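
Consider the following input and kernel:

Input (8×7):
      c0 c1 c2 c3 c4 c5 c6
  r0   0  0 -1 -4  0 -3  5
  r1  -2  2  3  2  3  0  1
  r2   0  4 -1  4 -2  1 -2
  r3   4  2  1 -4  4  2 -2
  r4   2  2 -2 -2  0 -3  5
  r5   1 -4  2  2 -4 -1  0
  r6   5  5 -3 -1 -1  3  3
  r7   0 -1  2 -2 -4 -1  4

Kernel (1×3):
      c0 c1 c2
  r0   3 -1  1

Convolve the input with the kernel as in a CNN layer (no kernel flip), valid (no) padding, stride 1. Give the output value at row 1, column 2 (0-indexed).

The receptive field on the input at this output position is [3 2 3]. Elementwise product with the kernel and sum: 3·3 + 2·-1 + 3·1.

10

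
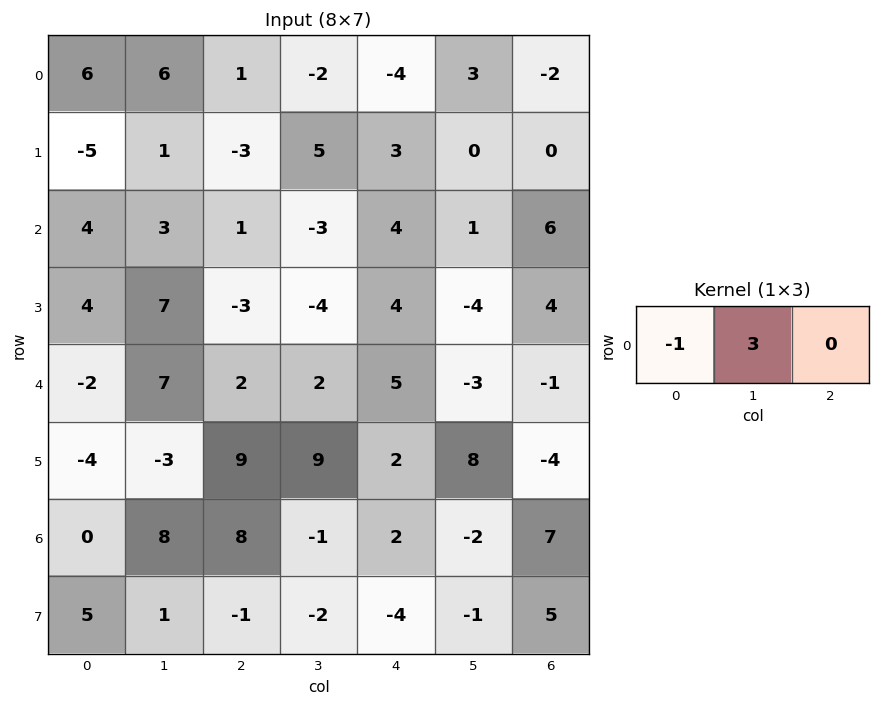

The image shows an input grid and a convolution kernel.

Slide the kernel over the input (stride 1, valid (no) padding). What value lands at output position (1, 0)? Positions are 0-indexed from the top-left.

8

The receptive field on the input at this output position is [-5 1 -3]. Elementwise product with the kernel and sum: -5·-1 + 1·3.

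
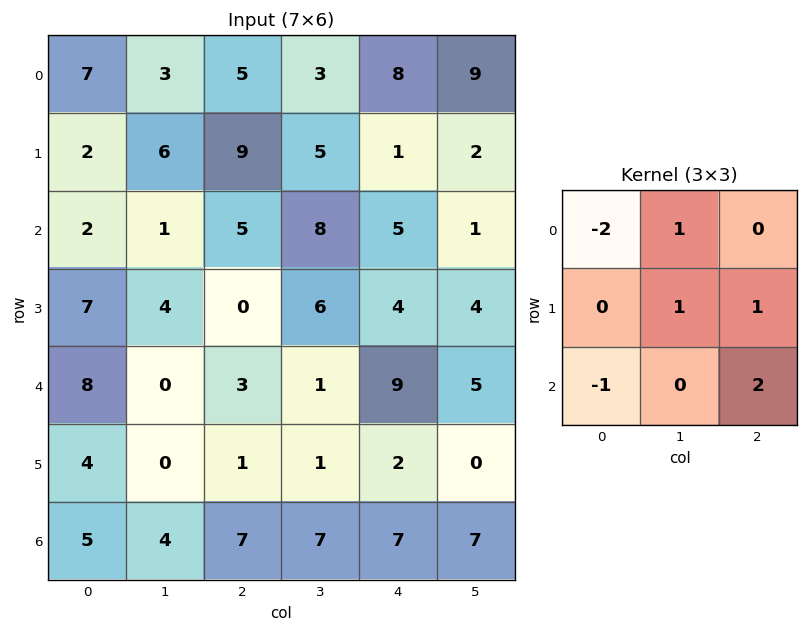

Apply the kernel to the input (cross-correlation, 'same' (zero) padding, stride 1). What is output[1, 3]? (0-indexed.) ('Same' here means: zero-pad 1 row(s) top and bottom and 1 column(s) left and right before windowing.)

4

The receptive field on the zero-padded input at this output position is [5 3 8 / 9 5 1 / 5 8 5]. Elementwise product with the kernel and sum: 5·-2 + 3·1 + 5·1 + 1·1 + 5·-1 + 5·2.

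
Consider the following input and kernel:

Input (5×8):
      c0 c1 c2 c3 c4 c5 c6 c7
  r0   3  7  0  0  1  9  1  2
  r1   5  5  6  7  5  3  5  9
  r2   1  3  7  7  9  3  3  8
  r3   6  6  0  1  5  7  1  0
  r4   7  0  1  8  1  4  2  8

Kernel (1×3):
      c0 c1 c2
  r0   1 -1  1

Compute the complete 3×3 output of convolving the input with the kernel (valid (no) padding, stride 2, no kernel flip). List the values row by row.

Output[0,0]: The receptive field on the input at this output position is [3 7 0]. Elementwise product with the kernel and sum: 3·1 + 7·-1 + 0·1.
Output[0,1]: The receptive field on the input at this output position is [0 0 1]. Elementwise product with the kernel and sum: 0·1 + 0·-1 + 1·1.

-4 1 -7
5 9 9
8 -6 -1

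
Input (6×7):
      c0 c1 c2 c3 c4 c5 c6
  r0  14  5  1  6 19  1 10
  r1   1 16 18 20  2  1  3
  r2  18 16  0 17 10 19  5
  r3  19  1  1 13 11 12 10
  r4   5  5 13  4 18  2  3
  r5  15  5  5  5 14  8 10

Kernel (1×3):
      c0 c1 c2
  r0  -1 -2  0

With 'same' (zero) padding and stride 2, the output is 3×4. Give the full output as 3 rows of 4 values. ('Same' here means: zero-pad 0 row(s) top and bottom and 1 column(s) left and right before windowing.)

-28 -7 -44 -21
-36 -16 -37 -29
-10 -31 -40 -8

Output[0,0]: The receptive field on the zero-padded input at this output position is [0 14 5]. Elementwise product with the kernel and sum: 0·-1 + 14·-2.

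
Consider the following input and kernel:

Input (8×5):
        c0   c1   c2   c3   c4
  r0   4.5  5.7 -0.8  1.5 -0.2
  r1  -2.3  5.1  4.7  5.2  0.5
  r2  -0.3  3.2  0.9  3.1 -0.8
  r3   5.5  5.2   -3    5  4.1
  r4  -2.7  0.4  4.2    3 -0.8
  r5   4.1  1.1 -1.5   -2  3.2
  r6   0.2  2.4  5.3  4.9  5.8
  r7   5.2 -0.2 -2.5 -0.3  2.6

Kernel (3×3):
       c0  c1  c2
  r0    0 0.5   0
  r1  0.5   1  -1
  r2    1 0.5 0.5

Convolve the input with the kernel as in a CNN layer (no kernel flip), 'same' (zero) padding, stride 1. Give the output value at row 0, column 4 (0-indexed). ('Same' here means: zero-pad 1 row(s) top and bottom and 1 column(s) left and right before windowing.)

The receptive field on the zero-padded input at this output position is [0 0 0 / 1.5 -0.2 0 / 5.2 0.5 0]. Elementwise product with the kernel and sum: 0·0.5 + 1.5·0.5 + -0.2·1 + 0·-1 + 5.2·1 + 0.5·0.5 + 0·0.5.

6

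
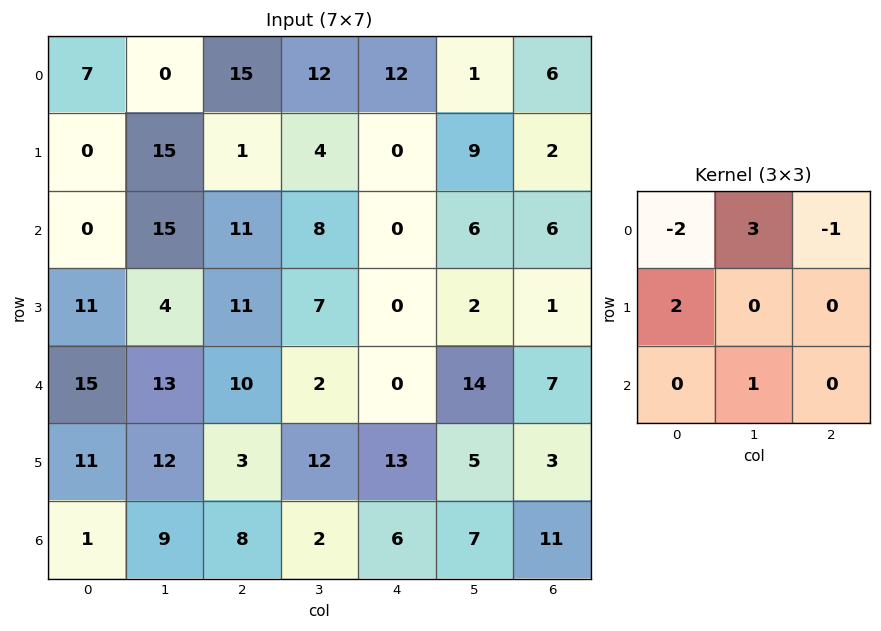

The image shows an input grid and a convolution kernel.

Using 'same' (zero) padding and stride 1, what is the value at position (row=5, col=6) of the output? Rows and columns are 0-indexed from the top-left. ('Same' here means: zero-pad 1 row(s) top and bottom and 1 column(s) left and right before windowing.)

The receptive field on the zero-padded input at this output position is [14 7 0 / 5 3 0 / 7 11 0]. Elementwise product with the kernel and sum: 14·-2 + 7·3 + 0·-1 + 5·2 + 11·1.

14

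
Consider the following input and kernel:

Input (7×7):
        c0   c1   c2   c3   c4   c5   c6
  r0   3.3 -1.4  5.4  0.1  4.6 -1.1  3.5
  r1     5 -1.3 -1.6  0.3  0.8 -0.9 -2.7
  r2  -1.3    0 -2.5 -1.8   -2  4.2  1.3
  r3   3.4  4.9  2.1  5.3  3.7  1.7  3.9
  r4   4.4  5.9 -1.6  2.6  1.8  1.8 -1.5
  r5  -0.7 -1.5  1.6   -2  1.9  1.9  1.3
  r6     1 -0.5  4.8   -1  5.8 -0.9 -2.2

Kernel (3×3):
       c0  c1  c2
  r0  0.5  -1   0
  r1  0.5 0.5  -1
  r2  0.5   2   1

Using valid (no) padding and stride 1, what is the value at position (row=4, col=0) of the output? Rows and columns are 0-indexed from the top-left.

The receptive field on the input at this output position is [4.4 5.9 -1.6 / -0.7 -1.5 1.6 / 1 -0.5 4.8]. Elementwise product with the kernel and sum: 4.4·0.5 + 5.9·-1 + -0.7·0.5 + -1.5·0.5 + 1.6·-1 + 1·0.5 + -0.5·2 + 4.8·1.

-2.1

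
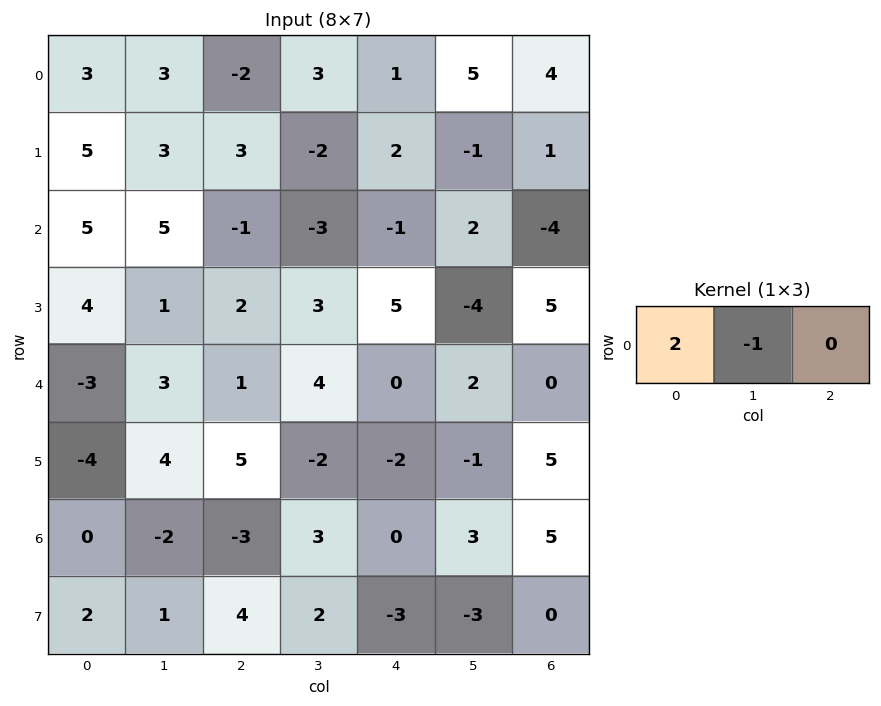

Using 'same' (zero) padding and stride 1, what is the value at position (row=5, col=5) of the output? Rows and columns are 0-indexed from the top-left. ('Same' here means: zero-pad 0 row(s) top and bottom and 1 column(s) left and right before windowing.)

-3

The receptive field on the zero-padded input at this output position is [-2 -1 5]. Elementwise product with the kernel and sum: -2·2 + -1·-1.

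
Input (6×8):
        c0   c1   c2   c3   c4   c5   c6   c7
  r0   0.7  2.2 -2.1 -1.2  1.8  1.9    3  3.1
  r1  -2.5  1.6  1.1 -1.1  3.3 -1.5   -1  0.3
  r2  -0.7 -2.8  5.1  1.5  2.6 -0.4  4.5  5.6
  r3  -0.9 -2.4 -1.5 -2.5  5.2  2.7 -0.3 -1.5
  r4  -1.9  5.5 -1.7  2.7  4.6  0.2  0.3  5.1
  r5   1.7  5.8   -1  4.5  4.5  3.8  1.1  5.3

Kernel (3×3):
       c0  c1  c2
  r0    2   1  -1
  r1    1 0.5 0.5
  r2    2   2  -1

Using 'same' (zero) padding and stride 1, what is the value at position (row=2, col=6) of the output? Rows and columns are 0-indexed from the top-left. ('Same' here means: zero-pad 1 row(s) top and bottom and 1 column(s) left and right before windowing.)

The receptive field on the zero-padded input at this output position is [-1.5 -1 0.3 / -0.4 4.5 5.6 / 2.7 -0.3 -1.5]. Elementwise product with the kernel and sum: -1.5·2 + -1·1 + 0.3·-1 + -0.4·1 + 4.5·0.5 + 5.6·0.5 + 2.7·2 + -0.3·2 + -1.5·-1.

6.65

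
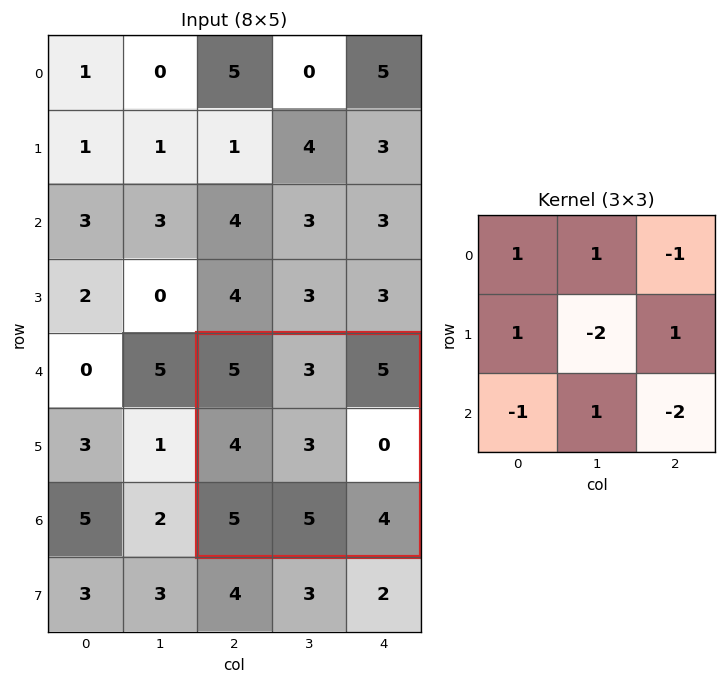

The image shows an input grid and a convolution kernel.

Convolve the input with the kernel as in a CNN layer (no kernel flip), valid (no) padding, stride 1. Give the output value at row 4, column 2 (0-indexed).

-7

The receptive field on the input at this output position is [5 3 5 / 4 3 0 / 5 5 4]. Elementwise product with the kernel and sum: 5·1 + 3·1 + 5·-1 + 4·1 + 3·-2 + 0·1 + 5·-1 + 5·1 + 4·-2.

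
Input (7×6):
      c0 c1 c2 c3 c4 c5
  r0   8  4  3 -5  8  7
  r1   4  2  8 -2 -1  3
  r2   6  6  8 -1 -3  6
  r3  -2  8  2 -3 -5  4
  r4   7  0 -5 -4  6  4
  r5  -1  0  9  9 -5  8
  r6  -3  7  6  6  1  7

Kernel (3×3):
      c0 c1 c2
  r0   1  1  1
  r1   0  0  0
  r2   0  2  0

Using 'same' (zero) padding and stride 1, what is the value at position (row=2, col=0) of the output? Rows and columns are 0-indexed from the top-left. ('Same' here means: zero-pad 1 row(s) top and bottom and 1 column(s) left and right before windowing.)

2

The receptive field on the zero-padded input at this output position is [0 4 2 / 0 6 6 / 0 -2 8]. Elementwise product with the kernel and sum: 0·1 + 4·1 + 2·1 + -2·2.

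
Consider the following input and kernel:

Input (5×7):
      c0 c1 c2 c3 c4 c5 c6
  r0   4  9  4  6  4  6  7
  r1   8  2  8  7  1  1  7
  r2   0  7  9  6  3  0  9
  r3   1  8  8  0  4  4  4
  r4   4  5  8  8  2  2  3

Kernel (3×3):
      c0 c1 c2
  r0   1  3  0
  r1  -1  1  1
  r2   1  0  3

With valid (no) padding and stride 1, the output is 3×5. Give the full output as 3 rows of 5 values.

Output[0,0]: The receptive field on the input at this output position is [4 9 4 / 8 2 8 / 0 7 9]. Elementwise product with the kernel and sum: 4·1 + 9·3 + 8·-1 + 2·1 + 8·1 + 0·1 + 9·3.

60 59 40 19 59
55 42 49 19 26
64 63 37 37 18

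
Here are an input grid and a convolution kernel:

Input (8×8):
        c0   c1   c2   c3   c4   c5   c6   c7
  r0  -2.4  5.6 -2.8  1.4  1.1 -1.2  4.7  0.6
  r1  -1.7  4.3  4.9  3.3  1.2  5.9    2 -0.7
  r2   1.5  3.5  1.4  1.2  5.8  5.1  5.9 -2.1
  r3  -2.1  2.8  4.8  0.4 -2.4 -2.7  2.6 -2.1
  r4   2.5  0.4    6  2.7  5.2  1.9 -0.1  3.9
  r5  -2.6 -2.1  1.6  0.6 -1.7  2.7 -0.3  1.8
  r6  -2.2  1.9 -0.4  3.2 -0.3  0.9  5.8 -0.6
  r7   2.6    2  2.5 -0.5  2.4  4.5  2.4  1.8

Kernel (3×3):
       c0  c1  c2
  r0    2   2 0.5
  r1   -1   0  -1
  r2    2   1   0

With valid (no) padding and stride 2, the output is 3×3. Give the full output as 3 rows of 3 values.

8.3 -4.35 15.65
13.4 20.4 36.85
7.3 22.5 16.45

Output[0,0]: The receptive field on the input at this output position is [-2.4 5.6 -2.8 / -1.7 4.3 4.9 / 1.5 3.5 1.4]. Elementwise product with the kernel and sum: -2.4·2 + 5.6·2 + -2.8·0.5 + -1.7·-1 + 4.9·-1 + 1.5·2 + 3.5·1.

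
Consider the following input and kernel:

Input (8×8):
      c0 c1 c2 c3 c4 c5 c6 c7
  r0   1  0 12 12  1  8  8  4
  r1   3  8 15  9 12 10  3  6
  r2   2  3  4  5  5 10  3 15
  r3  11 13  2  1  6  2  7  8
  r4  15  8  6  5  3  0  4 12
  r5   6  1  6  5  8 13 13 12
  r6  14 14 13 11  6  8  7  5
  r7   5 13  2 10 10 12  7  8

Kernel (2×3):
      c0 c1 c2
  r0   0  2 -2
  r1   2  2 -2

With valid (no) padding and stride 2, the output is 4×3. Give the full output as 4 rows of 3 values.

-32 46 38
42 -6 16
6 10 8
34 14 32

Output[0,0]: The receptive field on the input at this output position is [1 0 12 / 3 8 15]. Elementwise product with the kernel and sum: 0·2 + 12·-2 + 3·2 + 8·2 + 15·-2.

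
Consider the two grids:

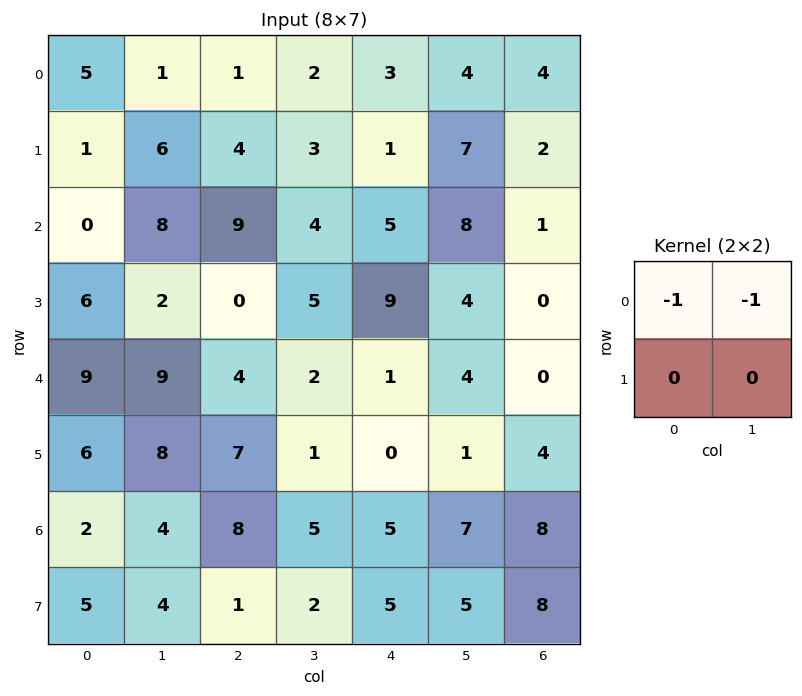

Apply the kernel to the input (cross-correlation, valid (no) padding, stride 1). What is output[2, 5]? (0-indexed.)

The receptive field on the input at this output position is [8 1 / 4 0]. Elementwise product with the kernel and sum: 8·-1 + 1·-1.

-9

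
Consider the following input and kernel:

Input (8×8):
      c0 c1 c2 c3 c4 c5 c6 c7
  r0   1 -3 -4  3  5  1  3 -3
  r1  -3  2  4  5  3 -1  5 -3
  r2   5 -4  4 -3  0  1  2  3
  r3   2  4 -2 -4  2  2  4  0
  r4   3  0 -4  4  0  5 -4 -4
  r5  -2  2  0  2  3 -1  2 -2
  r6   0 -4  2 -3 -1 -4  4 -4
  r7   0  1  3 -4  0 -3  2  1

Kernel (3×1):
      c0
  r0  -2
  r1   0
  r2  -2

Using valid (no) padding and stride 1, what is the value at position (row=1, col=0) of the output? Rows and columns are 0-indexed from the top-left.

The receptive field on the input at this output position is [-3 / 5 / 2]. Elementwise product with the kernel and sum: -3·-2 + 2·-2.

2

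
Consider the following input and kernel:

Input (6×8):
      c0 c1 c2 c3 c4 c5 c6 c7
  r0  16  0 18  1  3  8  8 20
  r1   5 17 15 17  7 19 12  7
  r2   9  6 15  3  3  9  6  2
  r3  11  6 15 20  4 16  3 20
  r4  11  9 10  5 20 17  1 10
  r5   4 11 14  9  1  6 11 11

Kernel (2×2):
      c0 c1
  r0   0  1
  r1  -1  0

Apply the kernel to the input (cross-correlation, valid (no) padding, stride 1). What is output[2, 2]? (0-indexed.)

The receptive field on the input at this output position is [15 3 / 15 20]. Elementwise product with the kernel and sum: 3·1 + 15·-1.

-12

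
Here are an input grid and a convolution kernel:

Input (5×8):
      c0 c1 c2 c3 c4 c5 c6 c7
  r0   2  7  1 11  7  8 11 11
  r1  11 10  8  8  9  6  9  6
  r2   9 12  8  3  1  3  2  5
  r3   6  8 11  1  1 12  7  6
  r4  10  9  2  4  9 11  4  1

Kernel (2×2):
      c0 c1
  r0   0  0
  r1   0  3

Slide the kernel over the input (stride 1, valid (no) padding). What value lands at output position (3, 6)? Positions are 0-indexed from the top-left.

The receptive field on the input at this output position is [7 6 / 4 1]. Elementwise product with the kernel and sum: 1·3.

3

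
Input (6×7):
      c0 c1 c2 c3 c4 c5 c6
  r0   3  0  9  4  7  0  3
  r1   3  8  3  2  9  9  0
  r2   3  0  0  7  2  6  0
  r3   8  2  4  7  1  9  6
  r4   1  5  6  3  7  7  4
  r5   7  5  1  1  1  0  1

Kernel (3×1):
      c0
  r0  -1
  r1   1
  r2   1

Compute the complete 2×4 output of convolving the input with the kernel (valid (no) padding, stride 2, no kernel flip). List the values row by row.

Output[0,0]: The receptive field on the input at this output position is [3 / 3 / 3]. Elementwise product with the kernel and sum: 3·-1 + 3·1 + 3·1.
Output[0,1]: The receptive field on the input at this output position is [9 / 3 / 0]. Elementwise product with the kernel and sum: 9·-1 + 3·1 + 0·1.

3 -6 4 -3
6 10 6 10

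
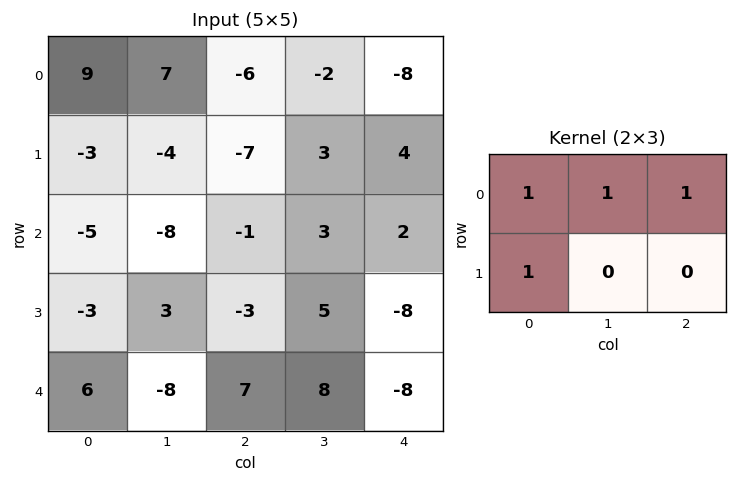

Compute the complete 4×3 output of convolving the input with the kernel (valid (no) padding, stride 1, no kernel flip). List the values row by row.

7 -5 -23
-19 -16 -1
-17 -3 1
3 -3 1

Output[0,0]: The receptive field on the input at this output position is [9 7 -6 / -3 -4 -7]. Elementwise product with the kernel and sum: 9·1 + 7·1 + -6·1 + -3·1.
Output[0,1]: The receptive field on the input at this output position is [7 -6 -2 / -4 -7 3]. Elementwise product with the kernel and sum: 7·1 + -6·1 + -2·1 + -4·1.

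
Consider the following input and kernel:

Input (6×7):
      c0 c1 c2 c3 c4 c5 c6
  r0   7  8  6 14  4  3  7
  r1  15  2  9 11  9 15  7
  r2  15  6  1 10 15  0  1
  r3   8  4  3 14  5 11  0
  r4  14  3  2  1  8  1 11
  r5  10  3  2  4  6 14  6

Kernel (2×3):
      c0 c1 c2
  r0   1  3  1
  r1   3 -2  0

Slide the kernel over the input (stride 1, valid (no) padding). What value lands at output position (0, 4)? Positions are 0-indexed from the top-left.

17

The receptive field on the input at this output position is [4 3 7 / 9 15 7]. Elementwise product with the kernel and sum: 4·1 + 3·3 + 7·1 + 9·3 + 15·-2.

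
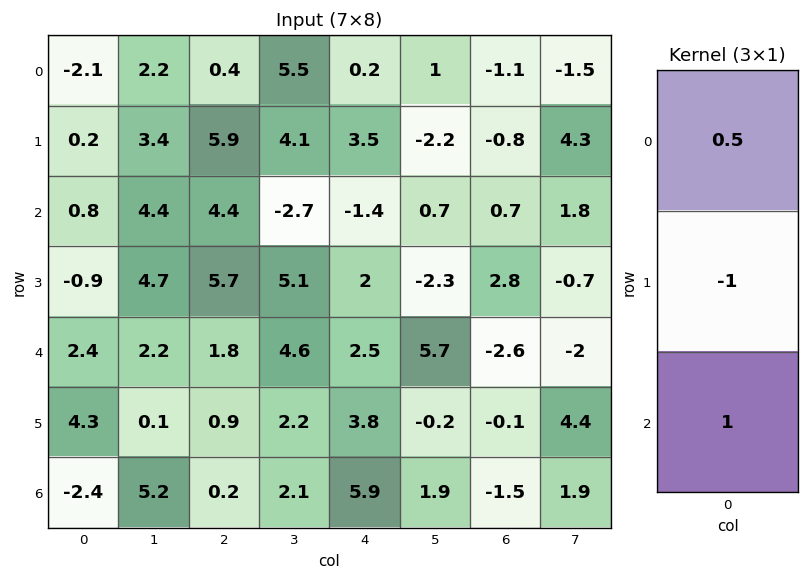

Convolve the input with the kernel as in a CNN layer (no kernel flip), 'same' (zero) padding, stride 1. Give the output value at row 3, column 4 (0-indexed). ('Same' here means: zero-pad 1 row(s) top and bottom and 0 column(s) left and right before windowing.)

-0.2

The receptive field on the zero-padded input at this output position is [-1.4 / 2 / 2.5]. Elementwise product with the kernel and sum: -1.4·0.5 + 2·-1 + 2.5·1.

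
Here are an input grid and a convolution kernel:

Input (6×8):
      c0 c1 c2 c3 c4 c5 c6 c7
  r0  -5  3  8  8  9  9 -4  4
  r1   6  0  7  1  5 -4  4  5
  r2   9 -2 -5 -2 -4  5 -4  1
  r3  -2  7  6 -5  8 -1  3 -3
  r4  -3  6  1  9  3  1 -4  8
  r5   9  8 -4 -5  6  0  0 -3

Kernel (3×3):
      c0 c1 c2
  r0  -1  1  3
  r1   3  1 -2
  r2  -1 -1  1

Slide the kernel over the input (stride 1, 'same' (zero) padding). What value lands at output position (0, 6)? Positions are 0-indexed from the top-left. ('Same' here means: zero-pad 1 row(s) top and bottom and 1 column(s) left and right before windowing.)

The receptive field on the zero-padded input at this output position is [0 0 0 / 9 -4 4 / -4 4 5]. Elementwise product with the kernel and sum: 0·-1 + 0·1 + 0·3 + 9·3 + -4·1 + 4·-2 + -4·-1 + 4·-1 + 5·1.

20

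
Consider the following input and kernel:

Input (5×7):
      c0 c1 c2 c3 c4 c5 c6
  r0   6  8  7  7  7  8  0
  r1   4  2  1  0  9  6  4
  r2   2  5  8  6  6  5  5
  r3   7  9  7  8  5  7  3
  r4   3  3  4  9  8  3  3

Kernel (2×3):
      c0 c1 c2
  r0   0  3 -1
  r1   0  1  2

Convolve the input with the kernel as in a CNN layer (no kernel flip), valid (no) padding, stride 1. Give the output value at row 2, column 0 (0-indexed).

30

The receptive field on the input at this output position is [2 5 8 / 7 9 7]. Elementwise product with the kernel and sum: 5·3 + 8·-1 + 9·1 + 7·2.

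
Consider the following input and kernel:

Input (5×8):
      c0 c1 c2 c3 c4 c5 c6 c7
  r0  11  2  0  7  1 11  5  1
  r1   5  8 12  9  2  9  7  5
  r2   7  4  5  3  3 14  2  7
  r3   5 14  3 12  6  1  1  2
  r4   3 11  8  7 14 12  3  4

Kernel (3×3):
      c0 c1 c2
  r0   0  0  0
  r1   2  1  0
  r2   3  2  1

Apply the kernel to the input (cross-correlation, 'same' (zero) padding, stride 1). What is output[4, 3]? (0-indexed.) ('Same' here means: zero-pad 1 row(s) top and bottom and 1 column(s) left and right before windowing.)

23

The receptive field on the zero-padded input at this output position is [3 12 6 / 8 7 14 / 0 0 0]. Elementwise product with the kernel and sum: 8·2 + 7·1 + 0·3 + 0·2 + 0·1.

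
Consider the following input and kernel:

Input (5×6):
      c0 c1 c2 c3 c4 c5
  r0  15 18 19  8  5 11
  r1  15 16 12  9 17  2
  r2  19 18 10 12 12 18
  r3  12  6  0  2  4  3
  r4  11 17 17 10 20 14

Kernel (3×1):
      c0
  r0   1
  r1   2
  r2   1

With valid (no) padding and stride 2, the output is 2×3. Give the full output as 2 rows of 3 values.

Output[0,0]: The receptive field on the input at this output position is [15 / 15 / 19]. Elementwise product with the kernel and sum: 15·1 + 15·2 + 19·1.
Output[0,1]: The receptive field on the input at this output position is [19 / 12 / 10]. Elementwise product with the kernel and sum: 19·1 + 12·2 + 10·1.

64 53 51
54 27 40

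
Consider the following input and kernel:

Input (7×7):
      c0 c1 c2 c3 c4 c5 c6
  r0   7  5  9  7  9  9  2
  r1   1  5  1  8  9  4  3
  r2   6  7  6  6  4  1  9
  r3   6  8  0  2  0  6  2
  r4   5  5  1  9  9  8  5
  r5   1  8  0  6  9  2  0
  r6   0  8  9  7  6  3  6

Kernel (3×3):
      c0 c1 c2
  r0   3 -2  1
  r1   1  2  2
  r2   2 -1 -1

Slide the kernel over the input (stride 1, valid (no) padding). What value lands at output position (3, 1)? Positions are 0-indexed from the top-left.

61

The receptive field on the input at this output position is [8 0 2 / 5 1 9 / 8 0 6]. Elementwise product with the kernel and sum: 8·3 + 0·-2 + 2·1 + 5·1 + 1·2 + 9·2 + 8·2 + 0·-1 + 6·-1.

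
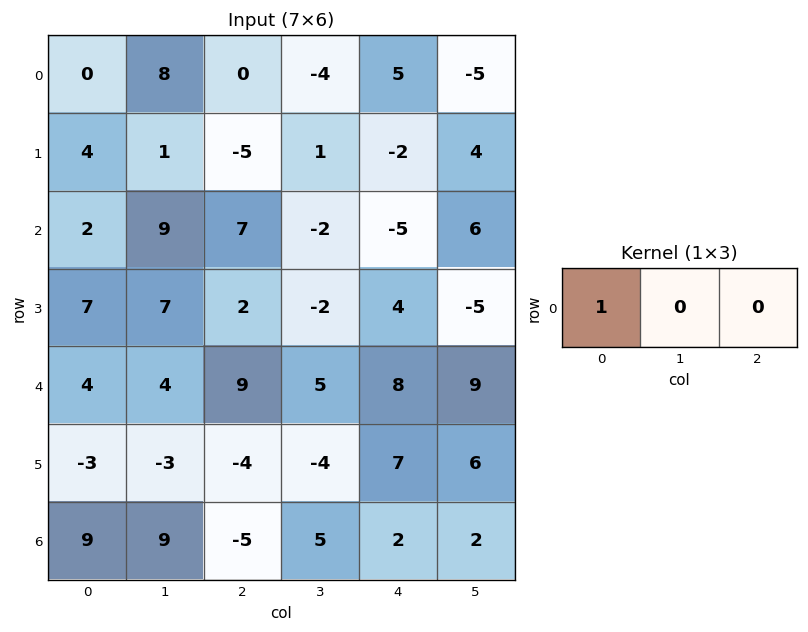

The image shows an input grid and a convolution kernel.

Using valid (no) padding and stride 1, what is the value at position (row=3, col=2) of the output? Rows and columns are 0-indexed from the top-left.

2

The receptive field on the input at this output position is [2 -2 4]. Elementwise product with the kernel and sum: 2·1.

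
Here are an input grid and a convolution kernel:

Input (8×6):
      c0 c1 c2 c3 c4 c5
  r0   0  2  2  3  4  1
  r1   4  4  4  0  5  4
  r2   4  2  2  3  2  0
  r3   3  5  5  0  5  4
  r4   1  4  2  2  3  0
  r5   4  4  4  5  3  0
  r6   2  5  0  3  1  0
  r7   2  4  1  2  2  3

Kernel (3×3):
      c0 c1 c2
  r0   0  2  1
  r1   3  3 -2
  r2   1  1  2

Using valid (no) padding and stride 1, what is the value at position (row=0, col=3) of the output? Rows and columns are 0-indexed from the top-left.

The receptive field on the input at this output position is [3 4 1 / 0 5 4 / 3 2 0]. Elementwise product with the kernel and sum: 4·2 + 1·1 + 0·3 + 5·3 + 4·-2 + 3·1 + 2·1 + 0·2.

21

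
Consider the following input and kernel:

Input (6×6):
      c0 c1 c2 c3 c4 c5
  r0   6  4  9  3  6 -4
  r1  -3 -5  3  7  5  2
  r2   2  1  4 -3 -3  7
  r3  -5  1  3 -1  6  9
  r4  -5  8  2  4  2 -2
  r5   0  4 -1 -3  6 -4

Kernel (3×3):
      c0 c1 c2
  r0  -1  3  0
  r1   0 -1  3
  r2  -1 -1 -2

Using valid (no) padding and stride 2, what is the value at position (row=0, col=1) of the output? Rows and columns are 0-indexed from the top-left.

The receptive field on the input at this output position is [9 3 6 / 3 7 5 / 4 -3 -3]. Elementwise product with the kernel and sum: 9·-1 + 3·3 + 7·-1 + 5·3 + 4·-1 + -3·-1 + -3·-2.

13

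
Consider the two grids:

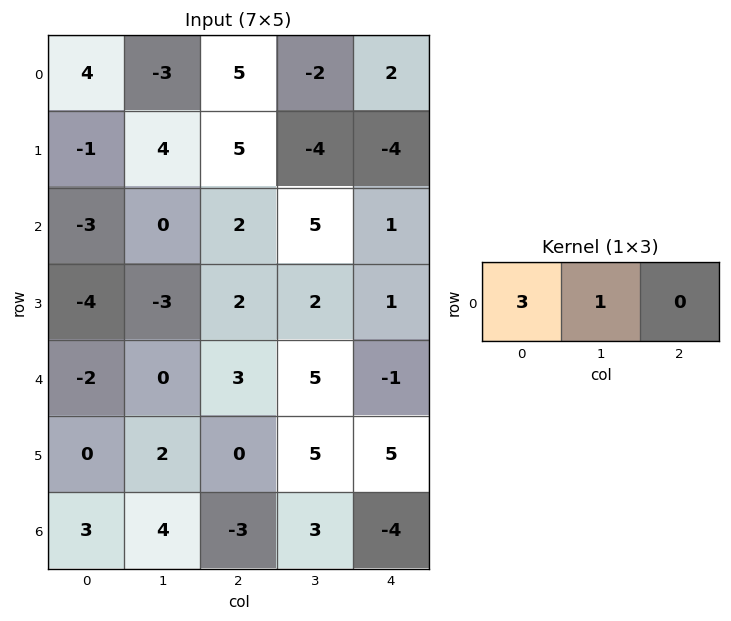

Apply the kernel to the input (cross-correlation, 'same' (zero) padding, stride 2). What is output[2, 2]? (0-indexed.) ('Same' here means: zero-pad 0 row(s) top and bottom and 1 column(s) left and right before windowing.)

The receptive field on the zero-padded input at this output position is [5 -1 0]. Elementwise product with the kernel and sum: 5·3 + -1·1.

14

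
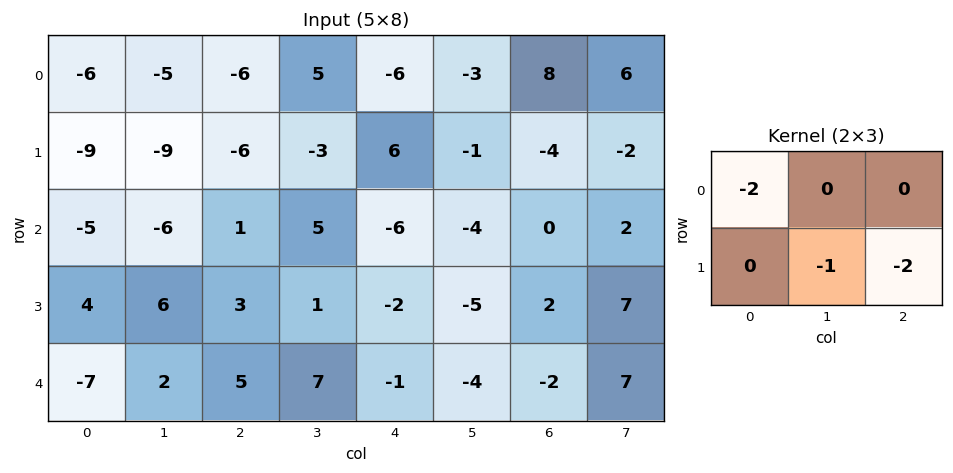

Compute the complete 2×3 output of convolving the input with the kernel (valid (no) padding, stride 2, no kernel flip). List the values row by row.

Output[0,0]: The receptive field on the input at this output position is [-6 -5 -6 / -9 -9 -6]. Elementwise product with the kernel and sum: -6·-2 + -9·-1 + -6·-2.
Output[0,1]: The receptive field on the input at this output position is [-6 5 -6 / -6 -3 6]. Elementwise product with the kernel and sum: -6·-2 + -3·-1 + 6·-2.

33 3 21
-2 1 13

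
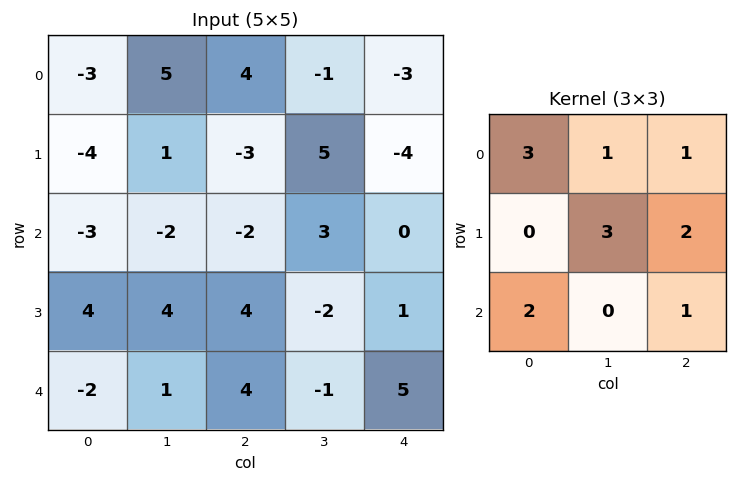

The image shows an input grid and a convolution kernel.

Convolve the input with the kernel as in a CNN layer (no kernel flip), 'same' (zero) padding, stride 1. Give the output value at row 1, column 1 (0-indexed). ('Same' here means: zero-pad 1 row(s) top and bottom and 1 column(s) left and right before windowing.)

The receptive field on the zero-padded input at this output position is [-3 5 4 / -4 1 -3 / -3 -2 -2]. Elementwise product with the kernel and sum: -3·3 + 5·1 + 4·1 + 1·3 + -3·2 + -3·2 + -2·1.

-11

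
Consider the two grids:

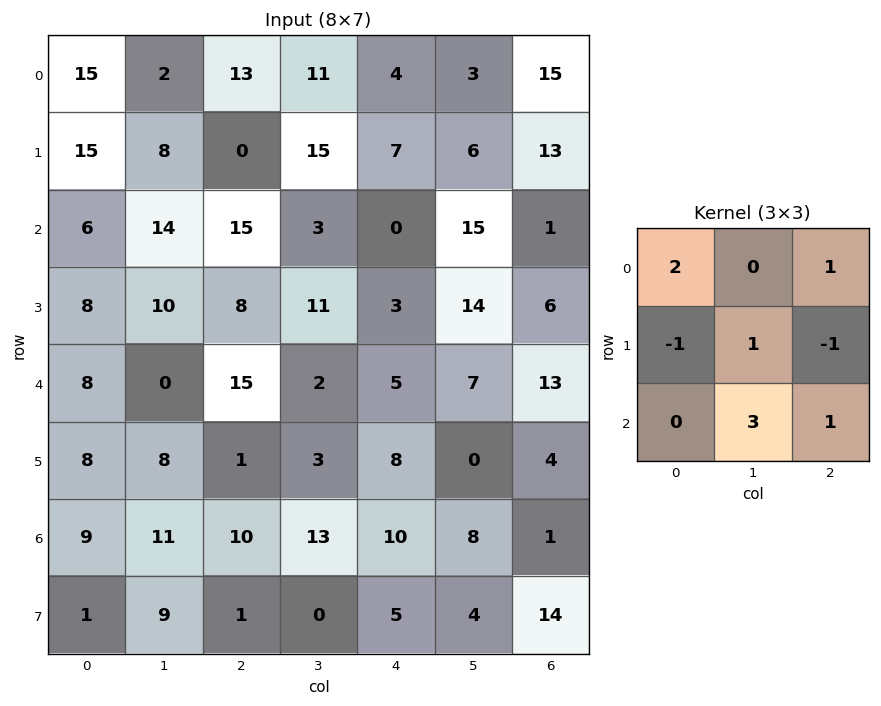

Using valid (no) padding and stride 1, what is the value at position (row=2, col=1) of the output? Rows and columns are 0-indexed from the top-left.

The receptive field on the input at this output position is [14 15 3 / 10 8 11 / 0 15 2]. Elementwise product with the kernel and sum: 14·2 + 3·1 + 10·-1 + 8·1 + 11·-1 + 15·3 + 2·1.

65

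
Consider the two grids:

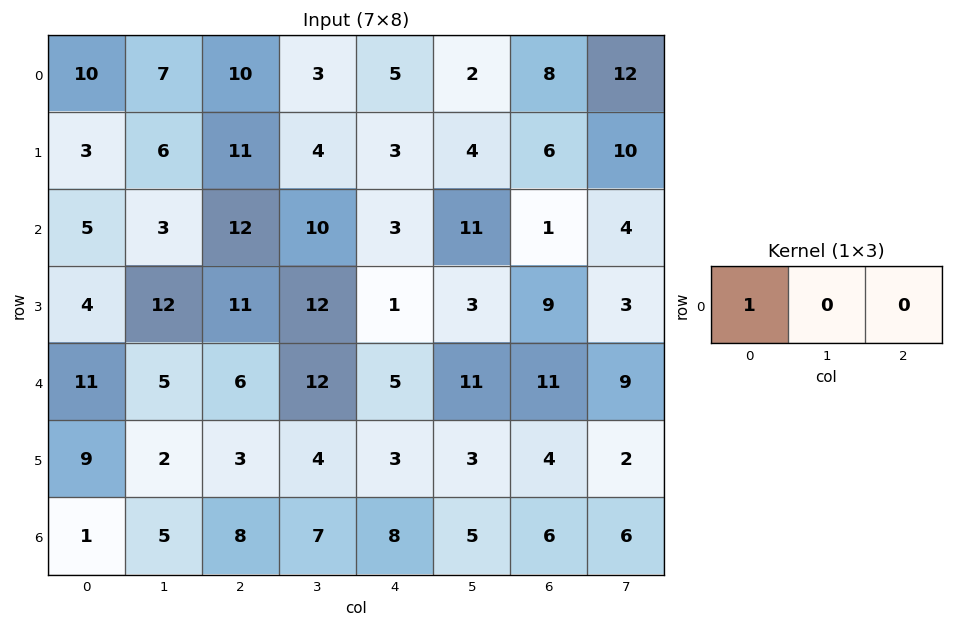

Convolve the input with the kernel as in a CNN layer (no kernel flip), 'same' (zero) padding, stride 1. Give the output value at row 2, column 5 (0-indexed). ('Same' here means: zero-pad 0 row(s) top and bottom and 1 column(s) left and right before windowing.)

3

The receptive field on the zero-padded input at this output position is [3 11 1]. Elementwise product with the kernel and sum: 3·1.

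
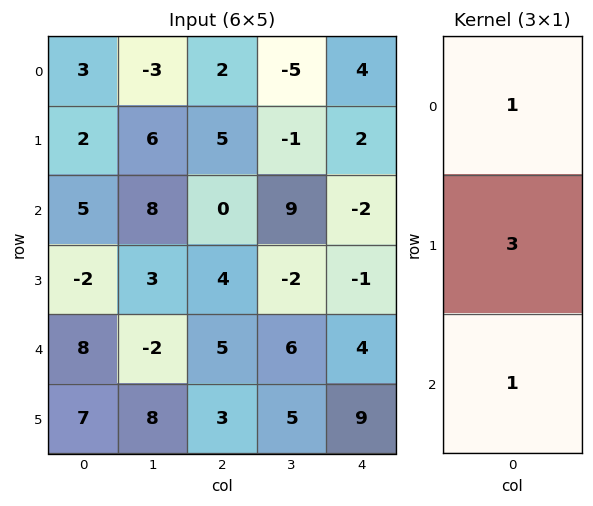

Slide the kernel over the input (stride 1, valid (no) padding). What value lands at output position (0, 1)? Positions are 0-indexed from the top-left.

23

The receptive field on the input at this output position is [-3 / 6 / 8]. Elementwise product with the kernel and sum: -3·1 + 6·3 + 8·1.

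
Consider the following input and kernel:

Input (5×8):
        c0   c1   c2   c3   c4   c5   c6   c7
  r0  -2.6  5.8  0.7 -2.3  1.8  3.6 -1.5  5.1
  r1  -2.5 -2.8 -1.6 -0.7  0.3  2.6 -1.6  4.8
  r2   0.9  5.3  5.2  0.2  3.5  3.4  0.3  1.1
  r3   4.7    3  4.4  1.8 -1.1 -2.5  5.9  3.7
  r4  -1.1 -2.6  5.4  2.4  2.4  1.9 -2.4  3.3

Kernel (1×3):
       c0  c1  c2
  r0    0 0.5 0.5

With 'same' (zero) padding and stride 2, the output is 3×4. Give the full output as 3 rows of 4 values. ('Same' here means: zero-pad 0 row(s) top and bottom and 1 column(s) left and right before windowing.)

Output[0,0]: The receptive field on the zero-padded input at this output position is [0 -2.6 5.8]. Elementwise product with the kernel and sum: -2.6·0.5 + 5.8·0.5.

1.6 -0.8 2.7 1.8
3.1 2.7 3.45 0.7
-1.85 3.9 2.15 0.45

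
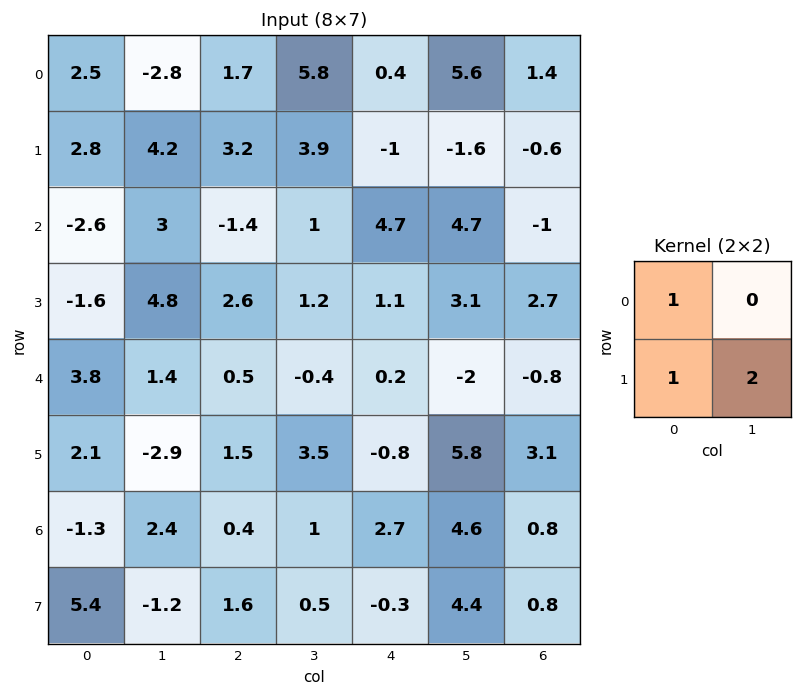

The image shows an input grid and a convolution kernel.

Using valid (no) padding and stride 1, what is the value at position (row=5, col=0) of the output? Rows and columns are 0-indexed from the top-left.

The receptive field on the input at this output position is [2.1 -2.9 / -1.3 2.4]. Elementwise product with the kernel and sum: 2.1·1 + -1.3·1 + 2.4·2.

5.6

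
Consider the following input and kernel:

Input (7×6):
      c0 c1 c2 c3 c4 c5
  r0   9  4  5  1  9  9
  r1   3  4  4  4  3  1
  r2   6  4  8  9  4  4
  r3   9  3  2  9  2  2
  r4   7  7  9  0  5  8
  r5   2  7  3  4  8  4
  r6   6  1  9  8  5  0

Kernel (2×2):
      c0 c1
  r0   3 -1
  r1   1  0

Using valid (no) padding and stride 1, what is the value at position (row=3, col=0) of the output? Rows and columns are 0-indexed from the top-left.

The receptive field on the input at this output position is [9 3 / 7 7]. Elementwise product with the kernel and sum: 9·3 + 3·-1 + 7·1.

31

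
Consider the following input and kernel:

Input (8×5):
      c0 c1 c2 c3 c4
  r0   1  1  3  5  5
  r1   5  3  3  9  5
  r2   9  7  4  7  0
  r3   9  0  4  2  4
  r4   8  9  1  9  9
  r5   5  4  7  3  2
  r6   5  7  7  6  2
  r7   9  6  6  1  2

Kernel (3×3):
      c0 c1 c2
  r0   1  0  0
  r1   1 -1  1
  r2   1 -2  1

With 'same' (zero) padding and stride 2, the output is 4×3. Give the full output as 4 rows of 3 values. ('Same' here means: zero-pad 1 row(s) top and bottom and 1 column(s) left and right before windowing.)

Output[0,0]: The receptive field on the zero-padded input at this output position is [0 0 0 / 0 1 1 / 0 5 3]. Elementwise product with the kernel and sum: 0·1 + 0·1 + 1·-1 + 1·1 + 0·1 + 5·-2 + 3·1.

-7 9 -1
-20 7 10
-5 10 1
-10 5 4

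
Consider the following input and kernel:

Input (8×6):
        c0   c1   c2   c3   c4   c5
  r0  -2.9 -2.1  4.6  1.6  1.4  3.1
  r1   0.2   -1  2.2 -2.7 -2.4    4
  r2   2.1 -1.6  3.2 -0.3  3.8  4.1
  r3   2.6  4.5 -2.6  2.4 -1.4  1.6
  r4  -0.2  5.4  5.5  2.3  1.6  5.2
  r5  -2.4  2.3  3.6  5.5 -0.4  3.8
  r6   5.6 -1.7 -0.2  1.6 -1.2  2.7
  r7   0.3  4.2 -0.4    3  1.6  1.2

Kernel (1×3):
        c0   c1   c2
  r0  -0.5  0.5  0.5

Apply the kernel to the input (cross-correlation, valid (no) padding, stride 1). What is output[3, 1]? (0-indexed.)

The receptive field on the input at this output position is [4.5 -2.6 2.4]. Elementwise product with the kernel and sum: 4.5·-0.5 + -2.6·0.5 + 2.4·0.5.

-2.35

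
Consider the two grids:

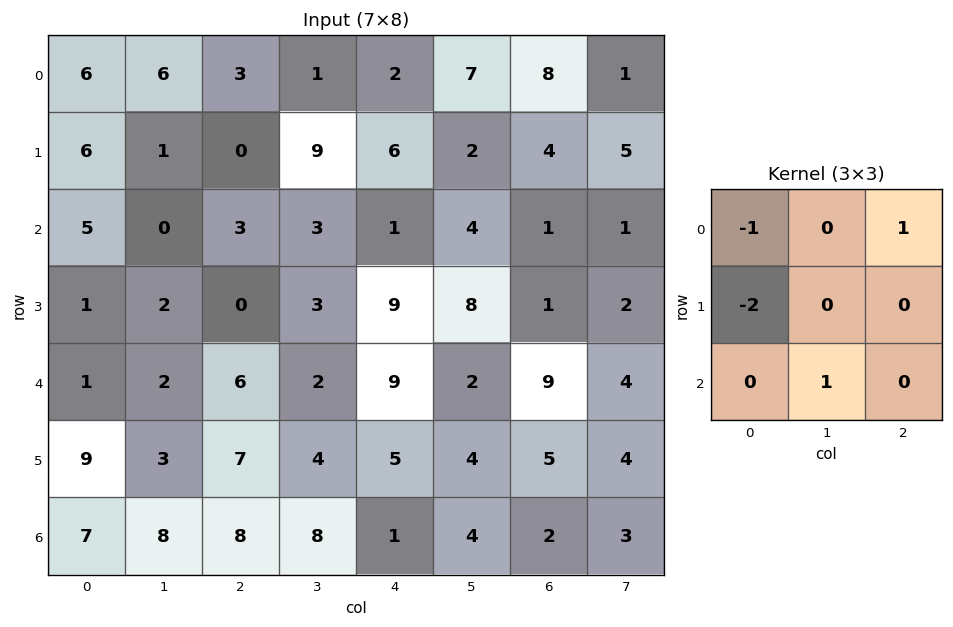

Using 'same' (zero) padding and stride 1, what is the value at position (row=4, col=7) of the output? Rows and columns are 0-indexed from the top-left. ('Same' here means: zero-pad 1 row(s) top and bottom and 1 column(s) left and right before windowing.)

The receptive field on the zero-padded input at this output position is [1 2 0 / 9 4 0 / 5 4 0]. Elementwise product with the kernel and sum: 1·-1 + 0·1 + 9·-2 + 4·1.

-15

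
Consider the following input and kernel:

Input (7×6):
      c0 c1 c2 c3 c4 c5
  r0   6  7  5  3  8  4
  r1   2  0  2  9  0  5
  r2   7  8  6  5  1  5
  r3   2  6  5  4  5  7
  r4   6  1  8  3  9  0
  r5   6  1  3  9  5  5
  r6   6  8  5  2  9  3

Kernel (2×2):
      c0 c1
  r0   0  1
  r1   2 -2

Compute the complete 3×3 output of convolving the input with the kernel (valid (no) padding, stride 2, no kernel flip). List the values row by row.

11 -11 -6
0 7 1
11 -9 0

Output[0,0]: The receptive field on the input at this output position is [6 7 / 2 0]. Elementwise product with the kernel and sum: 7·1 + 2·2 + 0·-2.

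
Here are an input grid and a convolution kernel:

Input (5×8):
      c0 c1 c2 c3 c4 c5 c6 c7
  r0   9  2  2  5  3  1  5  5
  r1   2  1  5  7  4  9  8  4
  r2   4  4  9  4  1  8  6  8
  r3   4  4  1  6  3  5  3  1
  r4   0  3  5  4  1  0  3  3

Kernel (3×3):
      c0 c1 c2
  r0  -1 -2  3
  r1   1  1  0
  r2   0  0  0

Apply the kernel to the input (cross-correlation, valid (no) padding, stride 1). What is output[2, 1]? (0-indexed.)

The receptive field on the input at this output position is [4 9 4 / 4 1 6 / 3 5 4]. Elementwise product with the kernel and sum: 4·-1 + 9·-2 + 4·3 + 4·1 + 1·1.

-5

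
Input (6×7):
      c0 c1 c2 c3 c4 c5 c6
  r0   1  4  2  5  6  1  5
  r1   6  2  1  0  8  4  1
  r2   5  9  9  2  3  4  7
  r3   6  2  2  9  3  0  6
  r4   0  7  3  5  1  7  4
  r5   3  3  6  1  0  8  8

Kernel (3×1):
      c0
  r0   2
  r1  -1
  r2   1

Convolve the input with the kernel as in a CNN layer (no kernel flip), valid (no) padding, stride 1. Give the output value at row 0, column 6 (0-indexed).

The receptive field on the input at this output position is [5 / 1 / 7]. Elementwise product with the kernel and sum: 5·2 + 1·-1 + 7·1.

16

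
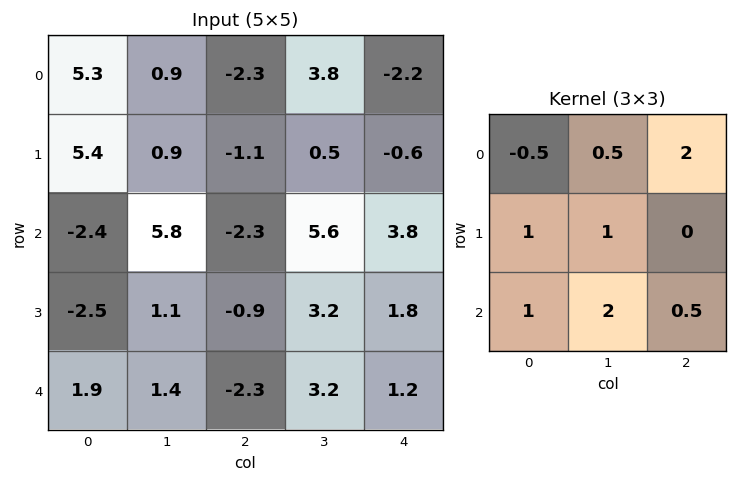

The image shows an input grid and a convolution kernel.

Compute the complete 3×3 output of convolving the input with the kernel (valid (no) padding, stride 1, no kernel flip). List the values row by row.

Output[0,0]: The receptive field on the input at this output position is [5.3 0.9 -2.3 / 5.4 0.9 -1.1 / -2.4 5.8 -2.3]. Elementwise product with the kernel and sum: 5.3·-0.5 + 0.9·0.5 + -2.3·2 + 5.4·1 + 0.9·1 + -2.4·1 + 5.8·2 + -2.3·0.5.

7.55 9.8 8.85
-1.8 4.4 9.3
1.65 5.75 18.55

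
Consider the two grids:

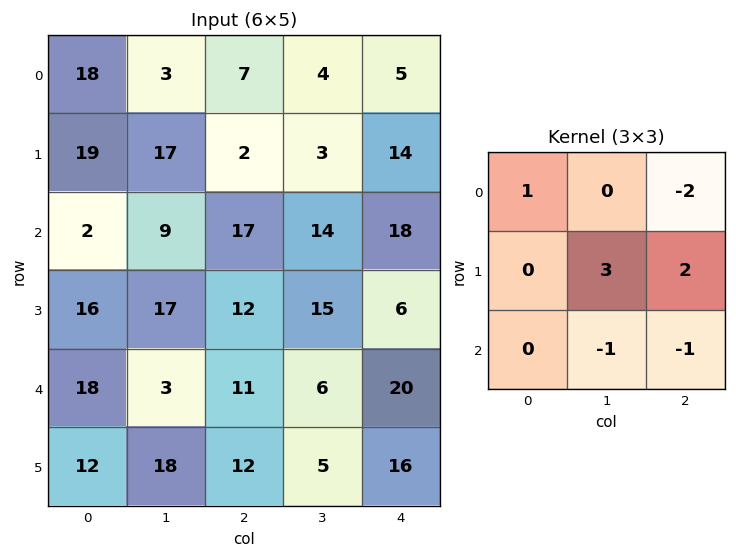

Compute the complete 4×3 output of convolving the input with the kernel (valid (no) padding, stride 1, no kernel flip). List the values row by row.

Output[0,0]: The receptive field on the input at this output position is [18 3 7 / 19 17 2 / 2 9 17]. Elementwise product with the kernel and sum: 18·1 + 7·-2 + 17·3 + 2·2 + 9·-1 + 17·-1.

33 -24 2
47 63 31
29 30 12
-7 15 37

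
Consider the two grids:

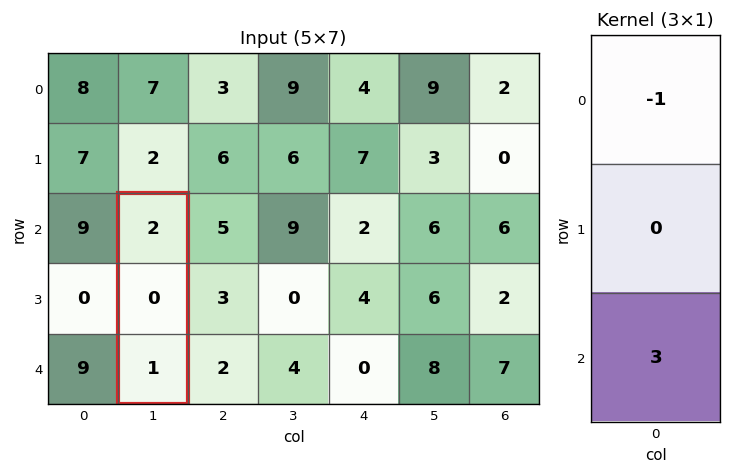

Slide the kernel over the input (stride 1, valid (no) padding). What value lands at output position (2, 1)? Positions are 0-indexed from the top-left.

The receptive field on the input at this output position is [2 / 0 / 1]. Elementwise product with the kernel and sum: 2·-1 + 1·3.

1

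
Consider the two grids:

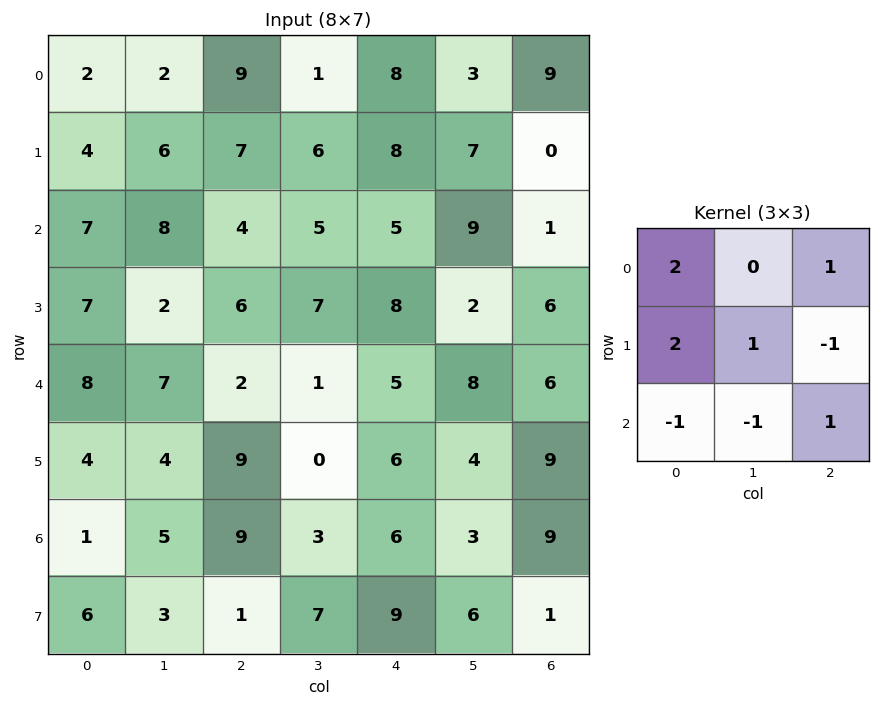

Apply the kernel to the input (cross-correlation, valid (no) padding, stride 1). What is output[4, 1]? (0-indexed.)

21

The receptive field on the input at this output position is [7 2 1 / 4 9 0 / 5 9 3]. Elementwise product with the kernel and sum: 7·2 + 1·1 + 4·2 + 9·1 + 0·-1 + 5·-1 + 9·-1 + 3·1.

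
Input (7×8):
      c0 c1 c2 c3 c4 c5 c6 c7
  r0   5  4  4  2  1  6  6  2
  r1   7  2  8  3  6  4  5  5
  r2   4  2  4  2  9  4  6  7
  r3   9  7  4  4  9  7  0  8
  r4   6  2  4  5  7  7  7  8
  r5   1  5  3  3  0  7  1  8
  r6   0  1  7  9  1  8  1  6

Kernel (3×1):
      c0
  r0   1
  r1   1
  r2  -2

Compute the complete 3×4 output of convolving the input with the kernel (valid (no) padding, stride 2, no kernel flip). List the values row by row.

4 4 -11 -1
1 0 4 -8
7 -7 5 6

Output[0,0]: The receptive field on the input at this output position is [5 / 7 / 4]. Elementwise product with the kernel and sum: 5·1 + 7·1 + 4·-2.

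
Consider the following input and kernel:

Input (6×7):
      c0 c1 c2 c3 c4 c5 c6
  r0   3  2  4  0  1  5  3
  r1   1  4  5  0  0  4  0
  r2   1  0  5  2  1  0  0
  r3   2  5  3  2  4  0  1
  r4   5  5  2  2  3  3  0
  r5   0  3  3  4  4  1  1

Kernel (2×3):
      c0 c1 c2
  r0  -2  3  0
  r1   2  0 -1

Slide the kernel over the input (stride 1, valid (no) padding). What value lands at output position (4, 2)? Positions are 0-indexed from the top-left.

4

The receptive field on the input at this output position is [2 2 3 / 3 4 4]. Elementwise product with the kernel and sum: 2·-2 + 2·3 + 3·2 + 4·-1.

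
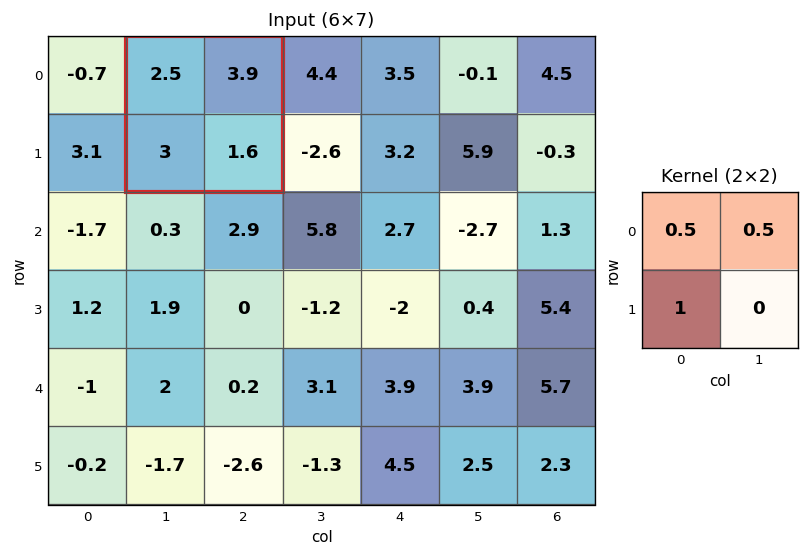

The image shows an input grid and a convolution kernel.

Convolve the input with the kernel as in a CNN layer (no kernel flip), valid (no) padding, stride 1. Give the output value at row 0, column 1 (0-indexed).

The receptive field on the input at this output position is [2.5 3.9 / 3 1.6]. Elementwise product with the kernel and sum: 2.5·0.5 + 3.9·0.5 + 3·1.

6.2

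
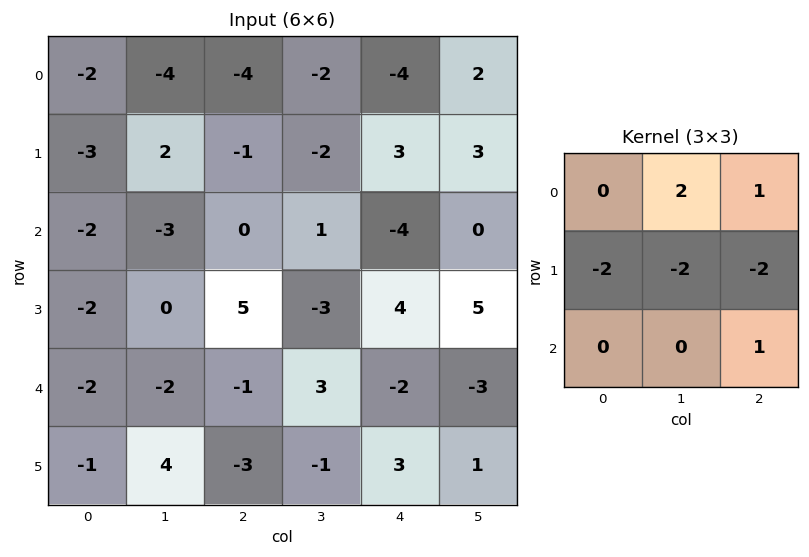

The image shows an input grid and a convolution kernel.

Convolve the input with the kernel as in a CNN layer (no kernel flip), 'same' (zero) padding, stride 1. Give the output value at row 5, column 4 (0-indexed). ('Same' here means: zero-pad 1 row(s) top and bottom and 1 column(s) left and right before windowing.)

The receptive field on the zero-padded input at this output position is [3 -2 -3 / -1 3 1 / 0 0 0]. Elementwise product with the kernel and sum: -2·2 + -3·1 + -1·-2 + 3·-2 + 1·-2 + 0·1.

-13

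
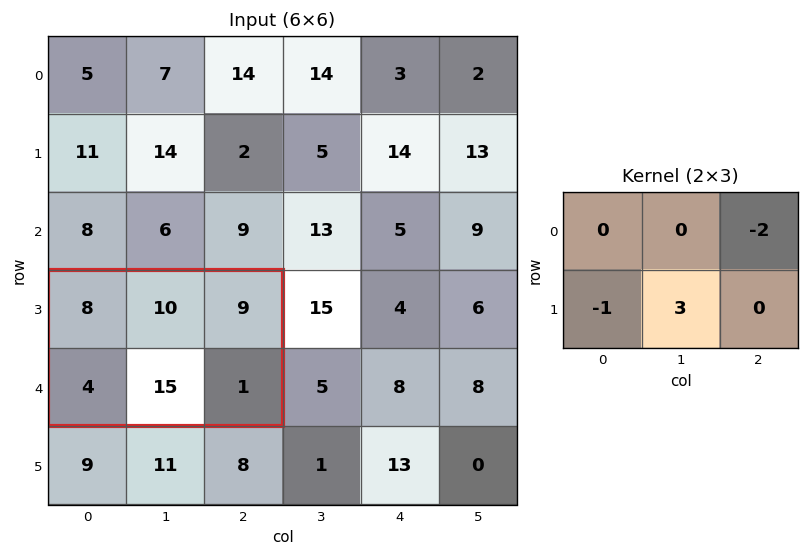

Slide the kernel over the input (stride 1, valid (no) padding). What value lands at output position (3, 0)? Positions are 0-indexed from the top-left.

The receptive field on the input at this output position is [8 10 9 / 4 15 1]. Elementwise product with the kernel and sum: 9·-2 + 4·-1 + 15·3.

23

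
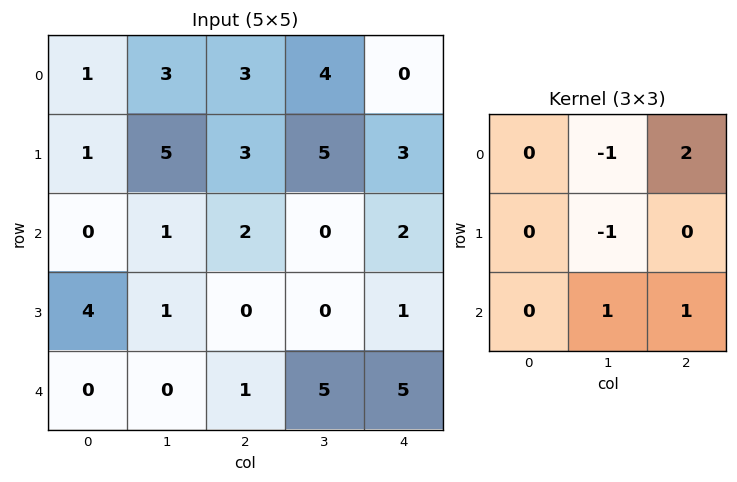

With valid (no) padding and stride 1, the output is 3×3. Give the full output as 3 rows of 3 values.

Output[0,0]: The receptive field on the input at this output position is [1 3 3 / 1 5 3 / 0 1 2]. Elementwise product with the kernel and sum: 3·-1 + 3·2 + 5·-1 + 1·1 + 2·1.

1 4 -7
1 5 2
3 4 14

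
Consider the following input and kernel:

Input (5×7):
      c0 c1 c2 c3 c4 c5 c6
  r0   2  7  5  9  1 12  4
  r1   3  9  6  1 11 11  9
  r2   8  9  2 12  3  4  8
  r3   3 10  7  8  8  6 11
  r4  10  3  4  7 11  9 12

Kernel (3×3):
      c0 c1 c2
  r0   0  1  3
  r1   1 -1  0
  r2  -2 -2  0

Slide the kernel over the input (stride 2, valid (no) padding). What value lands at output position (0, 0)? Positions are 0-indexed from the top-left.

-18

The receptive field on the input at this output position is [2 7 5 / 3 9 6 / 8 9 2]. Elementwise product with the kernel and sum: 7·1 + 5·3 + 3·1 + 9·-1 + 8·-2 + 9·-2.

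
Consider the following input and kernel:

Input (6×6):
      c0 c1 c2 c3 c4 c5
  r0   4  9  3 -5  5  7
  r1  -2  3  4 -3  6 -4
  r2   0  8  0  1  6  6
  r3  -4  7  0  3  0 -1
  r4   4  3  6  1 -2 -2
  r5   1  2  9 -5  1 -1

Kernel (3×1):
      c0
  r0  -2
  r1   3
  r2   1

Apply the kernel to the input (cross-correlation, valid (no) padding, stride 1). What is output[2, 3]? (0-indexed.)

8

The receptive field on the input at this output position is [1 / 3 / 1]. Elementwise product with the kernel and sum: 1·-2 + 3·3 + 1·1.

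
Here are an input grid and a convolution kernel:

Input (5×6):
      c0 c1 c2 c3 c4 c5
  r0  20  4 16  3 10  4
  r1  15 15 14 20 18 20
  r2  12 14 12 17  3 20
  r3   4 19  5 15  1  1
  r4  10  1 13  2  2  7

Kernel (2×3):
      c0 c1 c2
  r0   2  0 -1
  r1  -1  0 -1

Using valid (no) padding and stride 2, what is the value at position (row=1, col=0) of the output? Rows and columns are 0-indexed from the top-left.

3

The receptive field on the input at this output position is [12 14 12 / 4 19 5]. Elementwise product with the kernel and sum: 12·2 + 12·-1 + 4·-1 + 5·-1.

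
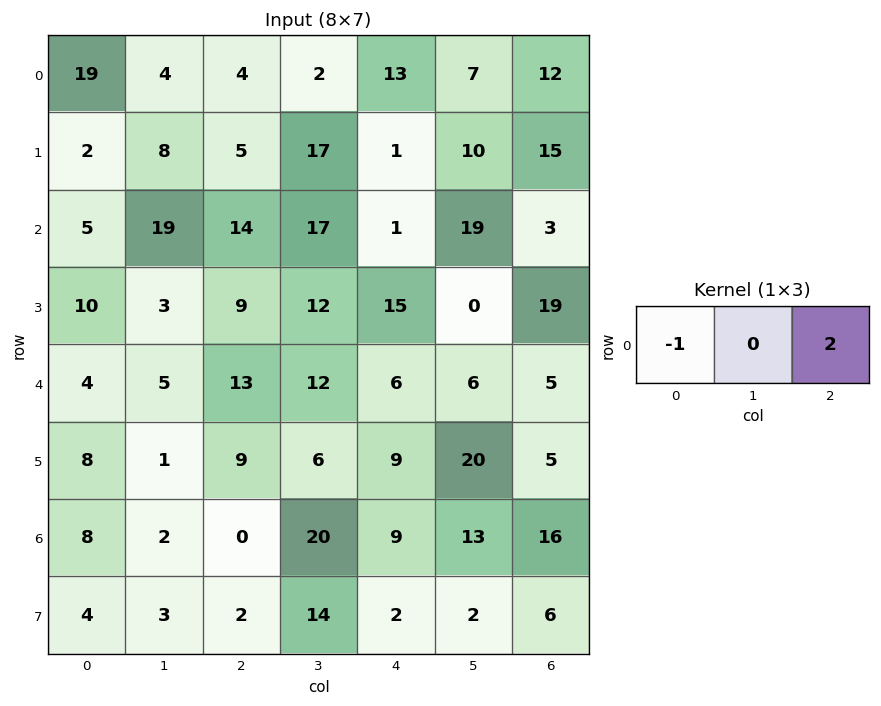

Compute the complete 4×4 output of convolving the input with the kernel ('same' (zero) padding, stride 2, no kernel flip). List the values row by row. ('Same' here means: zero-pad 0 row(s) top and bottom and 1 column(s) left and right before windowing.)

8 0 12 -7
38 15 21 -19
10 19 0 -6
4 38 6 -13

Output[0,0]: The receptive field on the zero-padded input at this output position is [0 19 4]. Elementwise product with the kernel and sum: 0·-1 + 4·2.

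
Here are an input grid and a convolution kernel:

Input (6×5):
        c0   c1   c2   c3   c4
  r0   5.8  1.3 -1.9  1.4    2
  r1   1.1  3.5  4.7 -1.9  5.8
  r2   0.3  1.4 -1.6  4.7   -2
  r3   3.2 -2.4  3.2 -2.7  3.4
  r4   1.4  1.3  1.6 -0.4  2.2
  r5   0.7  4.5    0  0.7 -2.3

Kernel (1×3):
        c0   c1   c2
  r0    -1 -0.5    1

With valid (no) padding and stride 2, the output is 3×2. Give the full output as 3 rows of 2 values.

Output[0,0]: The receptive field on the input at this output position is [5.8 1.3 -1.9]. Elementwise product with the kernel and sum: 5.8·-1 + 1.3·-0.5 + -1.9·1.
Output[0,1]: The receptive field on the input at this output position is [-1.9 1.4 2]. Elementwise product with the kernel and sum: -1.9·-1 + 1.4·-0.5 + 2·1.

-8.35 3.2
-2.6 -2.75
-0.45 0.8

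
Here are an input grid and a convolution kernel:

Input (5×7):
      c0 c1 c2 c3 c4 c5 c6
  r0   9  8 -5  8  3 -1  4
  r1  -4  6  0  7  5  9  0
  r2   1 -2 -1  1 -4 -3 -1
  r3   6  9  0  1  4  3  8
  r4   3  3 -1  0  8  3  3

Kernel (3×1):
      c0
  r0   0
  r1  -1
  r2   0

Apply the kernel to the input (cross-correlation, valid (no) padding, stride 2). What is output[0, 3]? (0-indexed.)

The receptive field on the input at this output position is [4 / 0 / -1]. Elementwise product with the kernel and sum: 0·-1.

0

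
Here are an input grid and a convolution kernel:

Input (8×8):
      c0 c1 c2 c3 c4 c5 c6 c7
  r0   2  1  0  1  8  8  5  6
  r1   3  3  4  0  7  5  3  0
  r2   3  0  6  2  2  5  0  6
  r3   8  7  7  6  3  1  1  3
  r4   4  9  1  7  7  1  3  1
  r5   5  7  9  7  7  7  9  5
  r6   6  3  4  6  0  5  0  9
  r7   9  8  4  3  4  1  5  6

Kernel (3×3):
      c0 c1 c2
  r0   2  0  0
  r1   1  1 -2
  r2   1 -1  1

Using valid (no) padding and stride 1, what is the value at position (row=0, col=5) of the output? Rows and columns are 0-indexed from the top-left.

35

The receptive field on the input at this output position is [8 5 6 / 5 3 0 / 5 0 6]. Elementwise product with the kernel and sum: 8·2 + 5·1 + 3·1 + 0·-2 + 5·1 + 0·-1 + 6·1.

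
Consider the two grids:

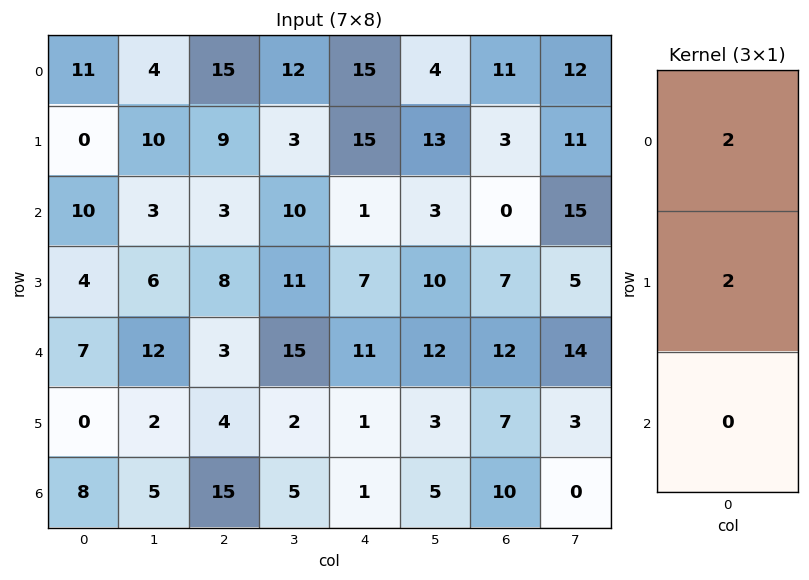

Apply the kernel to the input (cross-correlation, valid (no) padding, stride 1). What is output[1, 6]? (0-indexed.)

6

The receptive field on the input at this output position is [3 / 0 / 7]. Elementwise product with the kernel and sum: 3·2 + 0·2.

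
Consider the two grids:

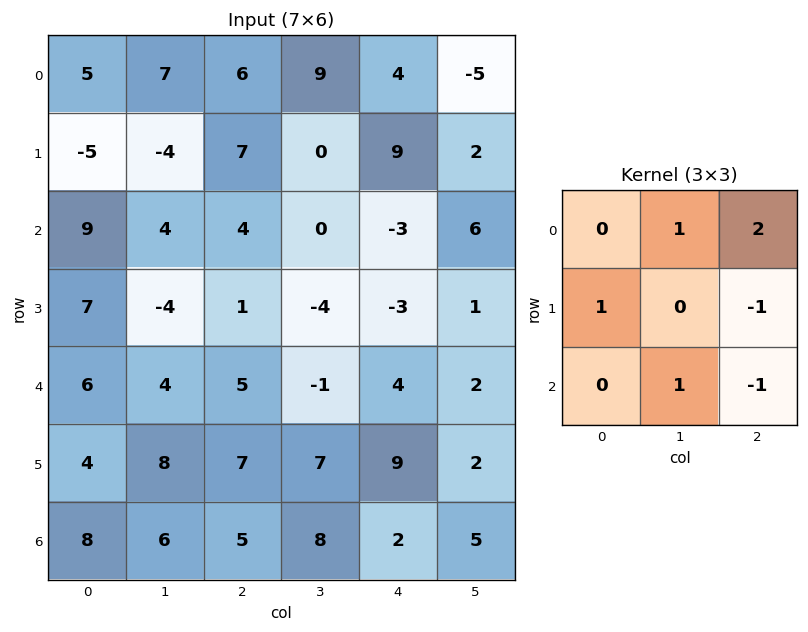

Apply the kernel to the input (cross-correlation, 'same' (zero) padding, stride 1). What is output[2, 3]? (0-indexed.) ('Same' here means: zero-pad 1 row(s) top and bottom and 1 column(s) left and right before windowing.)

24

The receptive field on the zero-padded input at this output position is [7 0 9 / 4 0 -3 / 1 -4 -3]. Elementwise product with the kernel and sum: 0·1 + 9·2 + 4·1 + -3·-1 + -4·1 + -3·-1.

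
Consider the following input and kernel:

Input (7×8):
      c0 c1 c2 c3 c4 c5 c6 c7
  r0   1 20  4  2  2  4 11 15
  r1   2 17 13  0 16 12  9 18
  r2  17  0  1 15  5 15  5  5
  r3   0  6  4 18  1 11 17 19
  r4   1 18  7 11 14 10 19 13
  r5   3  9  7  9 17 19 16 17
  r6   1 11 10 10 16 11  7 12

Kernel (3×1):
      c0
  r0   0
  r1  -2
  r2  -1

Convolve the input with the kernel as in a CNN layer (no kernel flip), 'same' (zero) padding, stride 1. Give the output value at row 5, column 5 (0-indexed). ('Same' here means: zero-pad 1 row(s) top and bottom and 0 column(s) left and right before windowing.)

-49

The receptive field on the zero-padded input at this output position is [10 / 19 / 11]. Elementwise product with the kernel and sum: 19·-2 + 11·-1.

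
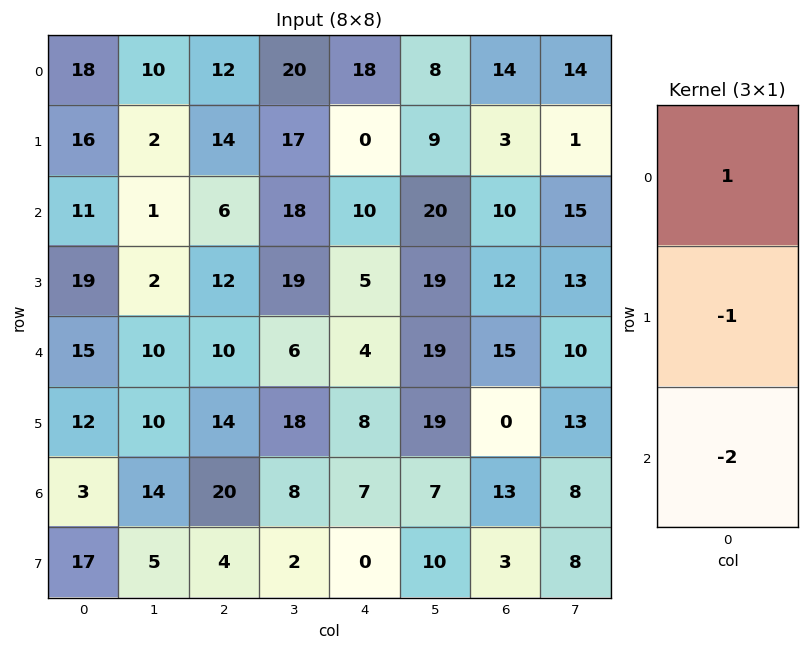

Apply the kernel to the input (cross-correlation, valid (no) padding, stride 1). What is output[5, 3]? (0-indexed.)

The receptive field on the input at this output position is [18 / 8 / 2]. Elementwise product with the kernel and sum: 18·1 + 8·-1 + 2·-2.

6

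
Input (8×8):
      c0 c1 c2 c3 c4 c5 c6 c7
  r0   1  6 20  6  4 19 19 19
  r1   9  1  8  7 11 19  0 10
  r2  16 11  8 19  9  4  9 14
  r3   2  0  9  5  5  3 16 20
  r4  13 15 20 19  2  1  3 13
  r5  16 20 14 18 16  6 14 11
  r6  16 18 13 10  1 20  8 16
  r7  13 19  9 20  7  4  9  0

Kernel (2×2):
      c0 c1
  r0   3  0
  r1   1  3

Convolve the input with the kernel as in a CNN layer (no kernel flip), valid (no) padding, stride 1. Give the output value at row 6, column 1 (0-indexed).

The receptive field on the input at this output position is [18 13 / 19 9]. Elementwise product with the kernel and sum: 18·3 + 19·1 + 9·3.

100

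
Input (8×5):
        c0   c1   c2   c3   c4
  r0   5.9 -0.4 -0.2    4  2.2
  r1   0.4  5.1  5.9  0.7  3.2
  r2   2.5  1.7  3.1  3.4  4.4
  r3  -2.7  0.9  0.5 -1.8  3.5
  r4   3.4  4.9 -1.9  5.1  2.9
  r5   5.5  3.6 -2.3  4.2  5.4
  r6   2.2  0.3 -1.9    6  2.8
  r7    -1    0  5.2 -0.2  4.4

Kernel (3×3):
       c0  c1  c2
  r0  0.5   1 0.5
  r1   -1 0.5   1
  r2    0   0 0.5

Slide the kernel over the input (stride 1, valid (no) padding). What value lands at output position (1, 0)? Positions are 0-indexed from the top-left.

9.95

The receptive field on the input at this output position is [0.4 5.1 5.9 / 2.5 1.7 3.1 / -2.7 0.9 0.5]. Elementwise product with the kernel and sum: 0.4·0.5 + 5.1·1 + 5.9·0.5 + 2.5·-1 + 1.7·0.5 + 3.1·1 + 0.5·0.5.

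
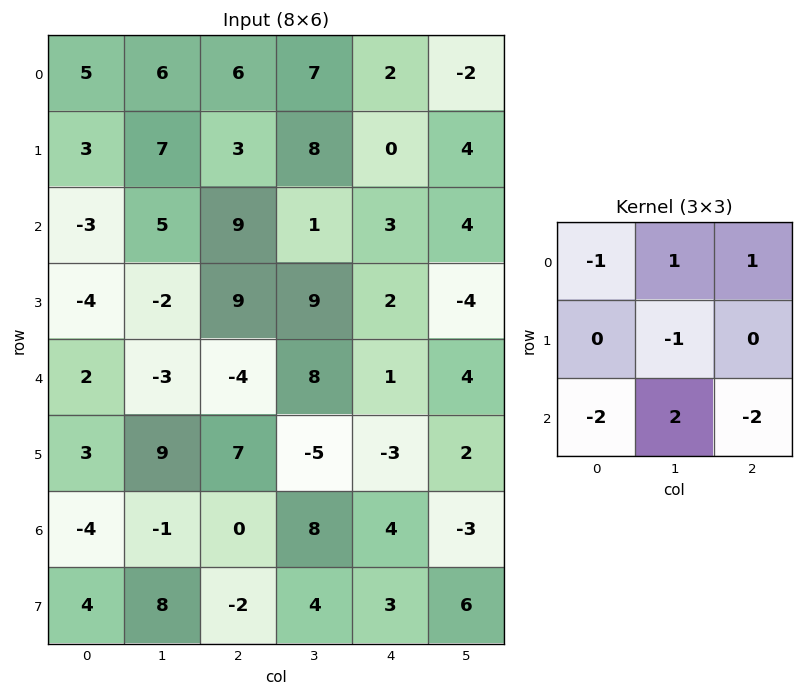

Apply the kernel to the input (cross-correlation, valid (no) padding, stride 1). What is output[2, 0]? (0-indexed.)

17

The receptive field on the input at this output position is [-3 5 9 / -4 -2 9 / 2 -3 -4]. Elementwise product with the kernel and sum: -3·-1 + 5·1 + 9·1 + -2·-1 + 2·-2 + -3·2 + -4·-2.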